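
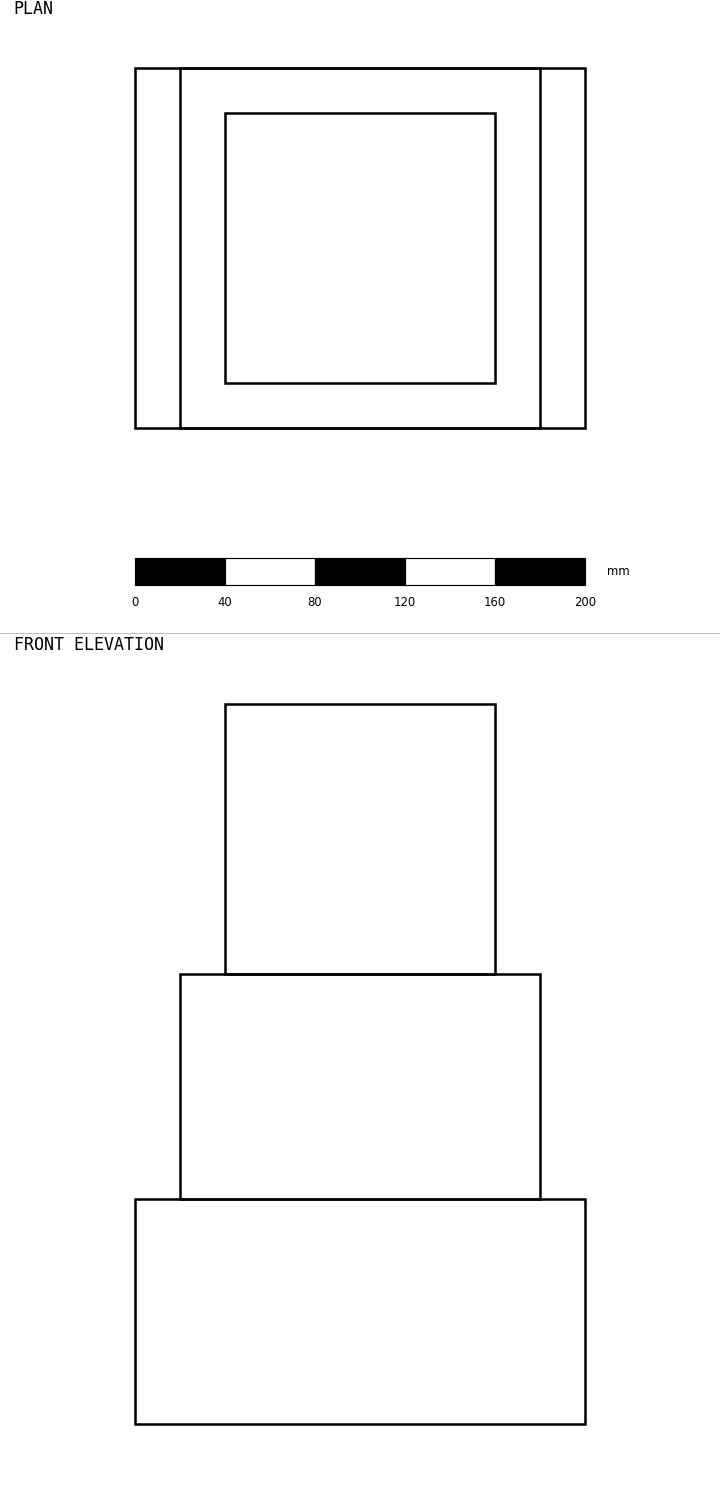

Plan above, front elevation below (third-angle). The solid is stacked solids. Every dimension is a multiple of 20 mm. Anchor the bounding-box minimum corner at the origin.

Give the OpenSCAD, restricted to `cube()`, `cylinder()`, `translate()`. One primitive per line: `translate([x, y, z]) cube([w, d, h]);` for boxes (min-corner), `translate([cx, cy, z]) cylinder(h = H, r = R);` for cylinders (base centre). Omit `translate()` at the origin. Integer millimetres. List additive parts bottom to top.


cube([200, 160, 100]);
translate([20, 0, 100]) cube([160, 160, 100]);
translate([40, 20, 200]) cube([120, 120, 120]);


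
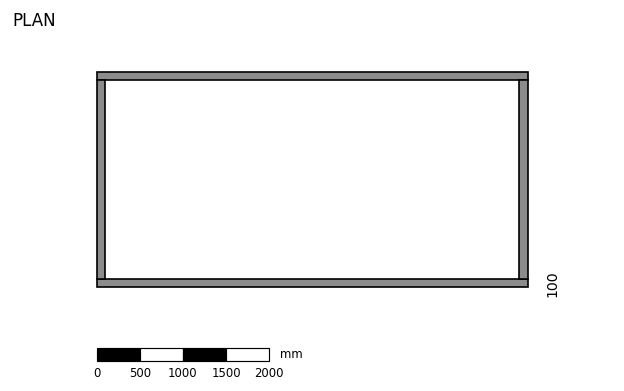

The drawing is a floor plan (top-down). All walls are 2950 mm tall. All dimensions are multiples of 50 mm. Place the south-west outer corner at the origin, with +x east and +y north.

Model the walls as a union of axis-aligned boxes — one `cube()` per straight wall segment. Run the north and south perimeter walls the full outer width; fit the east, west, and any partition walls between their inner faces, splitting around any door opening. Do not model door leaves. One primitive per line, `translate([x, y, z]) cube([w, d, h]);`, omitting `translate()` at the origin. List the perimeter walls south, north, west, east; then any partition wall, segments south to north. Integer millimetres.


cube([5000, 100, 2950]);
translate([0, 2400, 0]) cube([5000, 100, 2950]);
translate([0, 100, 0]) cube([100, 2300, 2950]);
translate([4900, 100, 0]) cube([100, 2300, 2950]);


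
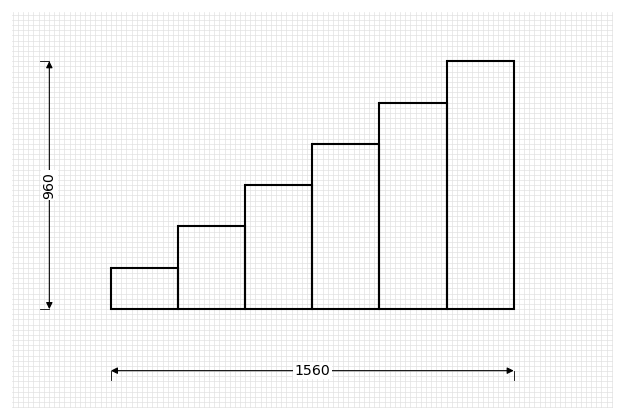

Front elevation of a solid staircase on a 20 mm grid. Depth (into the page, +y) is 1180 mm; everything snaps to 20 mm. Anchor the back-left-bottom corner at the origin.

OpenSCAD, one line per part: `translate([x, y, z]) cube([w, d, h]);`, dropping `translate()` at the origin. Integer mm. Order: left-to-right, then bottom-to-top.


cube([260, 1180, 160]);
translate([260, 0, 0]) cube([260, 1180, 320]);
translate([520, 0, 0]) cube([260, 1180, 480]);
translate([780, 0, 0]) cube([260, 1180, 640]);
translate([1040, 0, 0]) cube([260, 1180, 800]);
translate([1300, 0, 0]) cube([260, 1180, 960]);


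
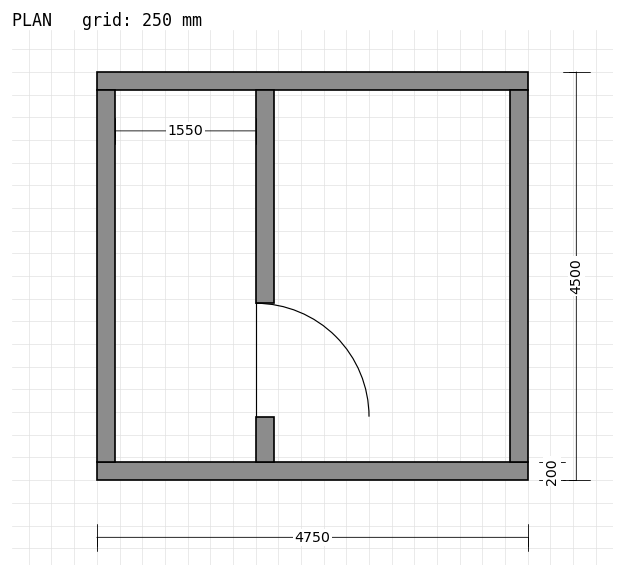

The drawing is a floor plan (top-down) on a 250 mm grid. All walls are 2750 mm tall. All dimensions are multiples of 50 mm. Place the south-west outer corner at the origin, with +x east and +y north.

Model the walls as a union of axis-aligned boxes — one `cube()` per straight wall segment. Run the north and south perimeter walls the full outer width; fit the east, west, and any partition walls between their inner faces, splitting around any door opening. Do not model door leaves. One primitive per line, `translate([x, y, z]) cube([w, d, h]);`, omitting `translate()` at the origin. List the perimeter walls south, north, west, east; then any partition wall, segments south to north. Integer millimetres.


cube([4750, 200, 2750]);
translate([0, 4300, 0]) cube([4750, 200, 2750]);
translate([0, 200, 0]) cube([200, 4100, 2750]);
translate([4550, 200, 0]) cube([200, 4100, 2750]);
translate([1750, 200, 0]) cube([200, 500, 2750]);
translate([1750, 1950, 0]) cube([200, 2350, 2750]);


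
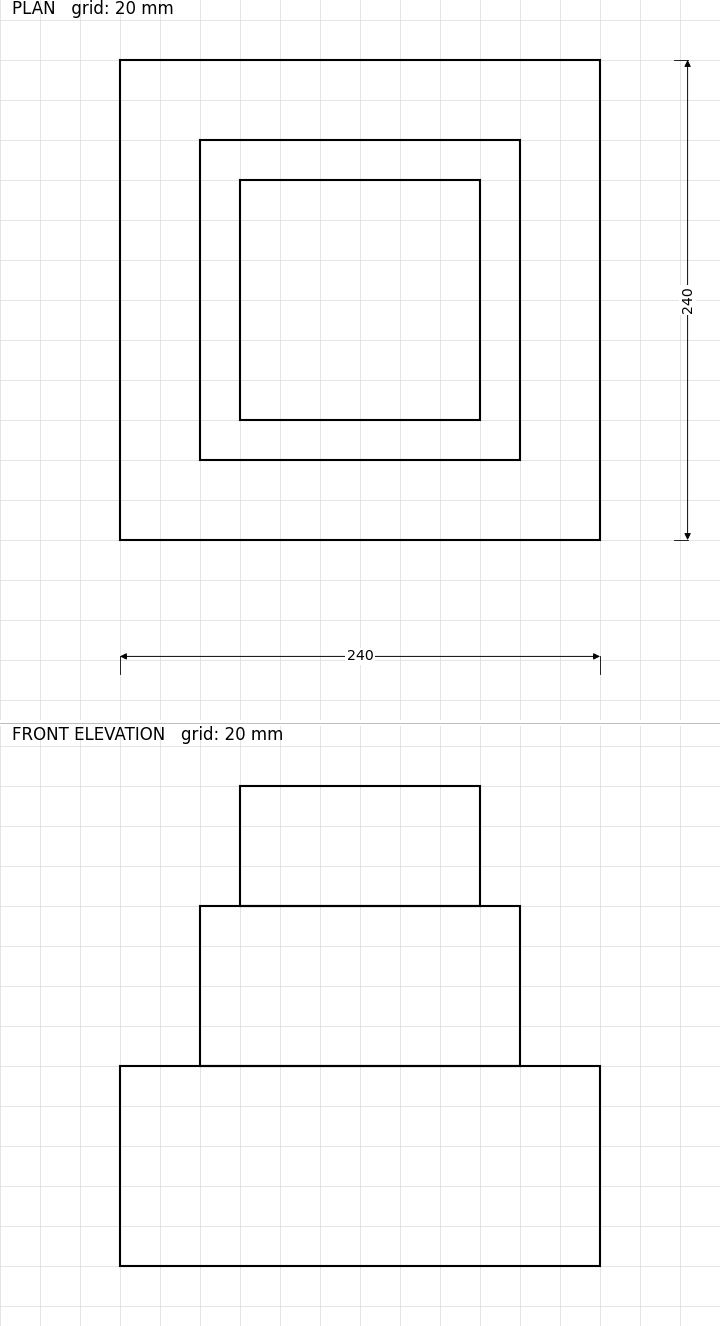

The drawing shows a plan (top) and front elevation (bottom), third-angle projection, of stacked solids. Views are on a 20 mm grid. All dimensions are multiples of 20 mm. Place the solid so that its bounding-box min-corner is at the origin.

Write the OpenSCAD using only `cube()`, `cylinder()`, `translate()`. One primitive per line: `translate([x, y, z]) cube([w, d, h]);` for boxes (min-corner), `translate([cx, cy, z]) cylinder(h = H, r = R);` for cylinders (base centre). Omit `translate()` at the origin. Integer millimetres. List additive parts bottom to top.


cube([240, 240, 100]);
translate([40, 40, 100]) cube([160, 160, 80]);
translate([60, 60, 180]) cube([120, 120, 60]);


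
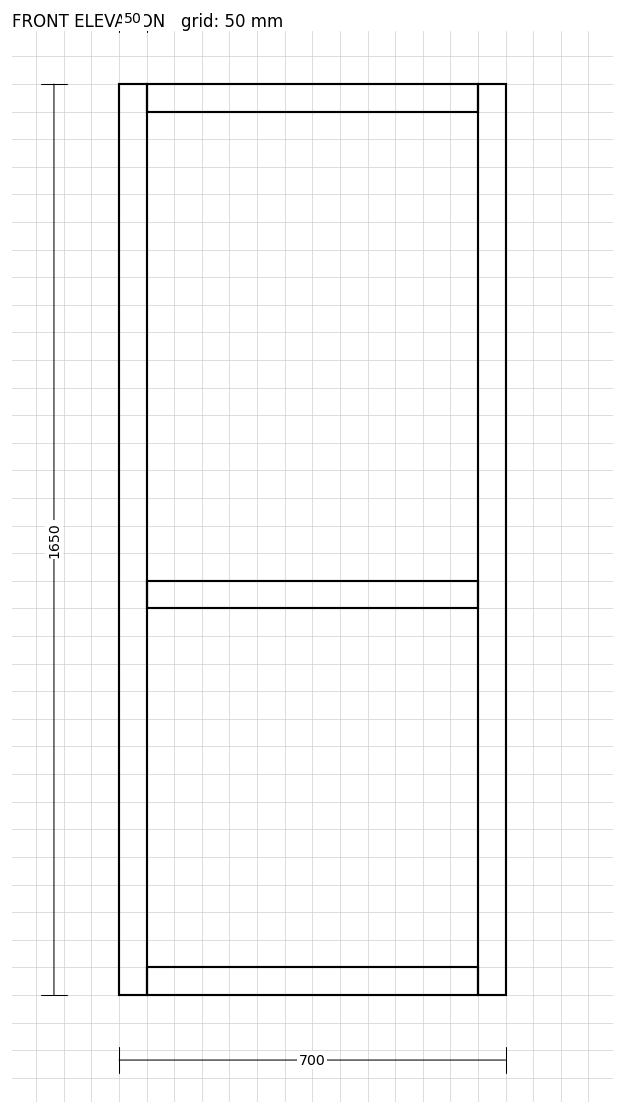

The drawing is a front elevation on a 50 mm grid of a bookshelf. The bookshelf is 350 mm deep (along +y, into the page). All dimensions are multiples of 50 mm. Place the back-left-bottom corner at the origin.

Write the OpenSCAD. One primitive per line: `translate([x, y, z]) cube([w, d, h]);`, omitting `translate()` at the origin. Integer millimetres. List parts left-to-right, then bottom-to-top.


cube([50, 350, 1650]);
translate([50, 0, 0]) cube([600, 350, 50]);
translate([50, 0, 700]) cube([600, 350, 50]);
translate([50, 0, 1600]) cube([600, 350, 50]);
translate([650, 0, 0]) cube([50, 350, 1650]);


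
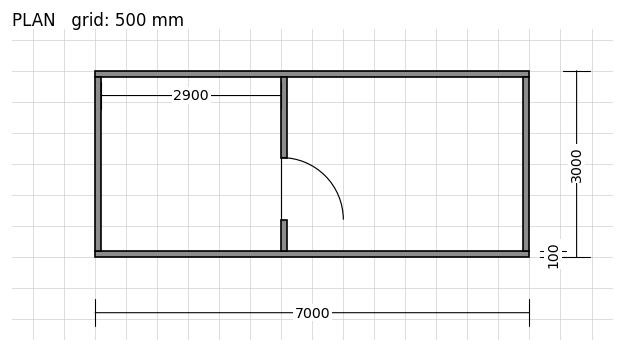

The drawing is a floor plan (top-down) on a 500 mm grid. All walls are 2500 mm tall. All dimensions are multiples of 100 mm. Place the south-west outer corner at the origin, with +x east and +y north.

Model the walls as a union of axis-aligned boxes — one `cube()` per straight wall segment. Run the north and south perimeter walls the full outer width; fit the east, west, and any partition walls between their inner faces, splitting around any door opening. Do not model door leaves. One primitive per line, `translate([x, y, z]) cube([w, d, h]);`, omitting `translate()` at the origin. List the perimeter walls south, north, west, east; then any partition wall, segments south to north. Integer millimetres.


cube([7000, 100, 2500]);
translate([0, 2900, 0]) cube([7000, 100, 2500]);
translate([0, 100, 0]) cube([100, 2800, 2500]);
translate([6900, 100, 0]) cube([100, 2800, 2500]);
translate([3000, 100, 0]) cube([100, 500, 2500]);
translate([3000, 1600, 0]) cube([100, 1300, 2500]);


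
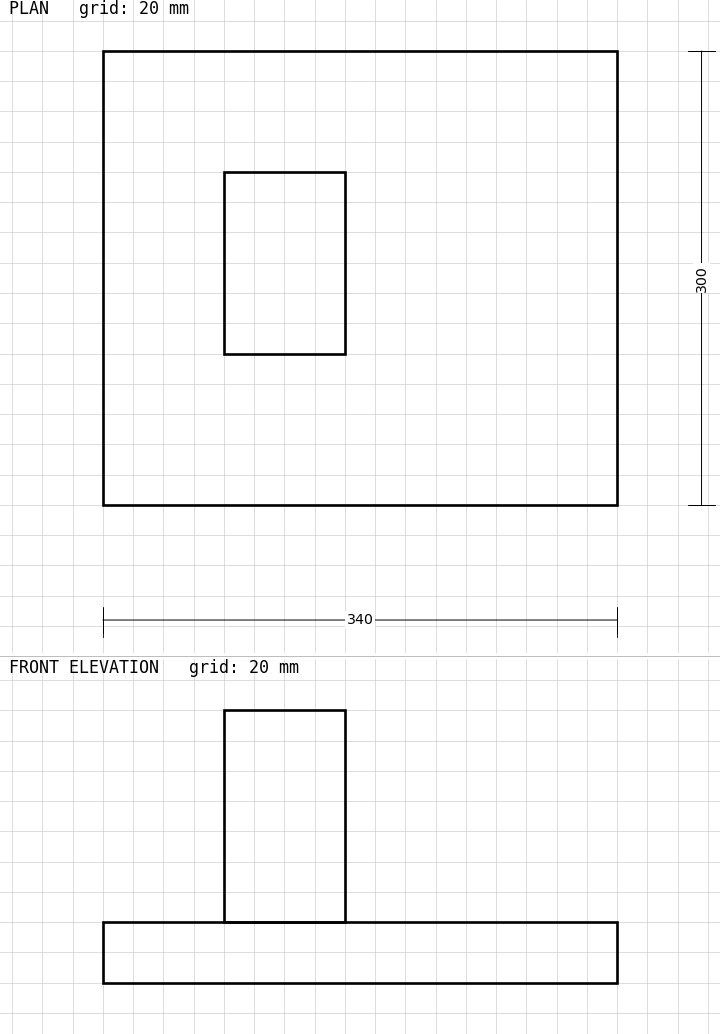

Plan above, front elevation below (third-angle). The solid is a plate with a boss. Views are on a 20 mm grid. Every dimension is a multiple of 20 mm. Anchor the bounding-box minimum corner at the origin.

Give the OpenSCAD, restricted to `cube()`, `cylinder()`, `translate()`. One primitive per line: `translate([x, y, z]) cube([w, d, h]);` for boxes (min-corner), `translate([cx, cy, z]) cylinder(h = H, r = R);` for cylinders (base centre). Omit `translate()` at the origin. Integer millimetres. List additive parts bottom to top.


cube([340, 300, 40]);
translate([80, 100, 40]) cube([80, 120, 140]);


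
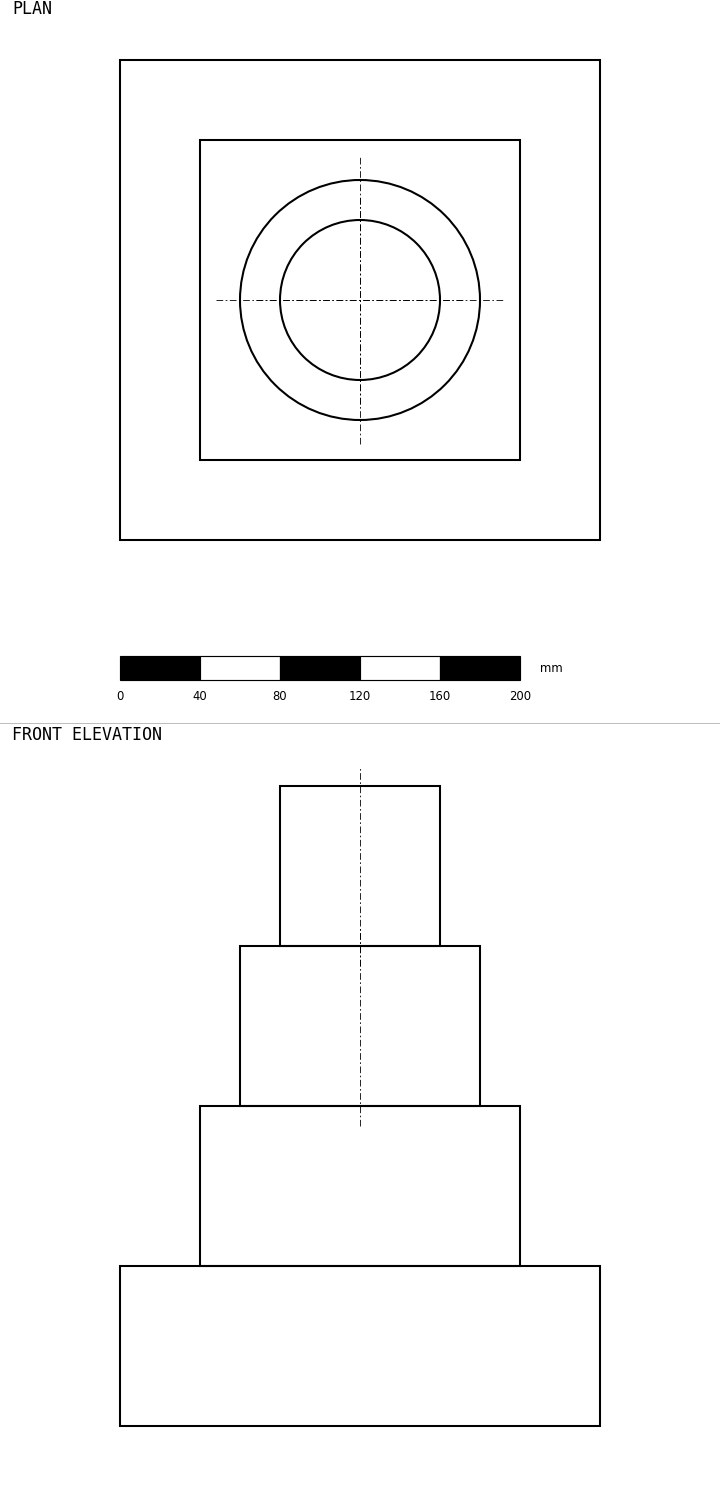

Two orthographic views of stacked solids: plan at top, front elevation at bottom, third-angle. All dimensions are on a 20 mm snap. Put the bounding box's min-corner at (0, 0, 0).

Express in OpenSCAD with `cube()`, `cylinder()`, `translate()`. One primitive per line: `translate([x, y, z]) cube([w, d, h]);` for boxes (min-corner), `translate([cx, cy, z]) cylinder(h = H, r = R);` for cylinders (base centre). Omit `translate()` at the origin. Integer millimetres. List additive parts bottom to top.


cube([240, 240, 80]);
translate([40, 40, 80]) cube([160, 160, 80]);
translate([120, 120, 160]) cylinder(h = 80, r = 60);
translate([120, 120, 240]) cylinder(h = 80, r = 40);


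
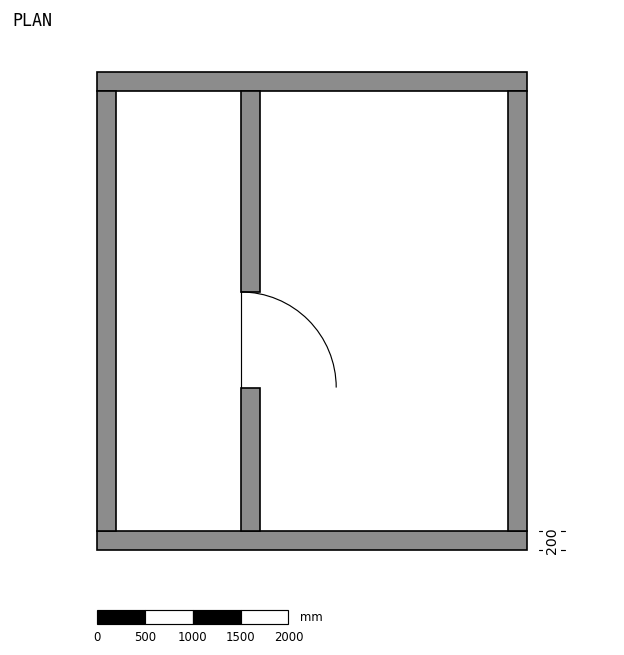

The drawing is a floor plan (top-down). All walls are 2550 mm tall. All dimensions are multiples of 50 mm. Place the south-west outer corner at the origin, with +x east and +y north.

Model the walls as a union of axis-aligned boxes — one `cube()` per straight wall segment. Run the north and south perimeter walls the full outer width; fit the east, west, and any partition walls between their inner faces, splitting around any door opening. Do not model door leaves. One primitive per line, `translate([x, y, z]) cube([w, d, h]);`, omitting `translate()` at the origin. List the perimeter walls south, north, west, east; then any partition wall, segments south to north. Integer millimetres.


cube([4500, 200, 2550]);
translate([0, 4800, 0]) cube([4500, 200, 2550]);
translate([0, 200, 0]) cube([200, 4600, 2550]);
translate([4300, 200, 0]) cube([200, 4600, 2550]);
translate([1500, 200, 0]) cube([200, 1500, 2550]);
translate([1500, 2700, 0]) cube([200, 2100, 2550]);


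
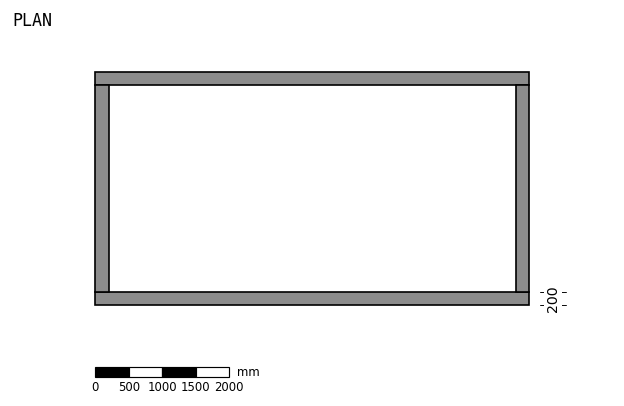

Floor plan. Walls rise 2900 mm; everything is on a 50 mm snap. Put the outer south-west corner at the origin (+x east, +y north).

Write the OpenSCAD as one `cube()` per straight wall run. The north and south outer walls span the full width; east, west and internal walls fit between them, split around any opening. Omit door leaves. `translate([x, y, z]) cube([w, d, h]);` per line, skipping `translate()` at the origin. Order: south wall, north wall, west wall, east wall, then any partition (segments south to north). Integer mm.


cube([6500, 200, 2900]);
translate([0, 3300, 0]) cube([6500, 200, 2900]);
translate([0, 200, 0]) cube([200, 3100, 2900]);
translate([6300, 200, 0]) cube([200, 3100, 2900]);


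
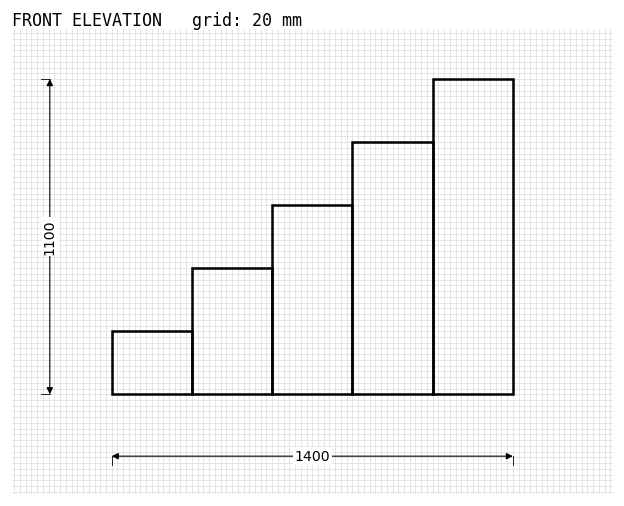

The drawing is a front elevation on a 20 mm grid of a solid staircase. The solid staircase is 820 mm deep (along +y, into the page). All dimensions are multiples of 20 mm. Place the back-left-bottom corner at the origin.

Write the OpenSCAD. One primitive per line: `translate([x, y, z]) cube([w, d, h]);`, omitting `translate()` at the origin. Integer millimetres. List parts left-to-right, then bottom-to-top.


cube([280, 820, 220]);
translate([280, 0, 0]) cube([280, 820, 440]);
translate([560, 0, 0]) cube([280, 820, 660]);
translate([840, 0, 0]) cube([280, 820, 880]);
translate([1120, 0, 0]) cube([280, 820, 1100]);


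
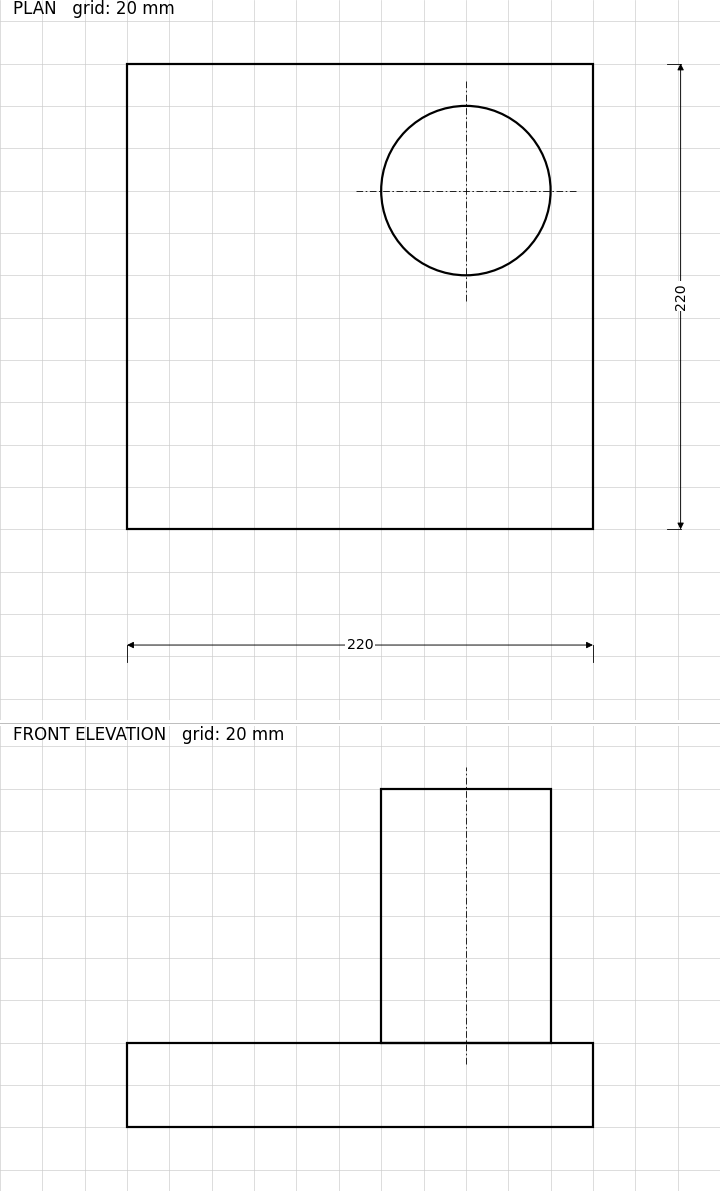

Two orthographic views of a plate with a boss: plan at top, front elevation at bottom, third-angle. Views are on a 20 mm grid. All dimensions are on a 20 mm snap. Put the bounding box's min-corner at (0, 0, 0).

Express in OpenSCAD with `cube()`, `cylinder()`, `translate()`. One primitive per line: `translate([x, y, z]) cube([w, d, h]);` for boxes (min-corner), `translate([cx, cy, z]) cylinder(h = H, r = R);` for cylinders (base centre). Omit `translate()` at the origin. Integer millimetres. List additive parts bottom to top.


cube([220, 220, 40]);
translate([160, 160, 40]) cylinder(h = 120, r = 40);


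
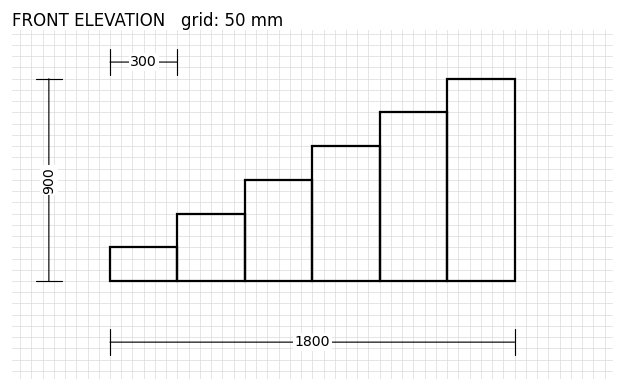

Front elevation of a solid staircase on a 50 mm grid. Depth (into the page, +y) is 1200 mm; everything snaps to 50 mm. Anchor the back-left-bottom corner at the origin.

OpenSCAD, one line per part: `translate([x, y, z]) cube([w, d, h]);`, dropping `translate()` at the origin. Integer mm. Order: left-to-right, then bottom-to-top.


cube([300, 1200, 150]);
translate([300, 0, 0]) cube([300, 1200, 300]);
translate([600, 0, 0]) cube([300, 1200, 450]);
translate([900, 0, 0]) cube([300, 1200, 600]);
translate([1200, 0, 0]) cube([300, 1200, 750]);
translate([1500, 0, 0]) cube([300, 1200, 900]);


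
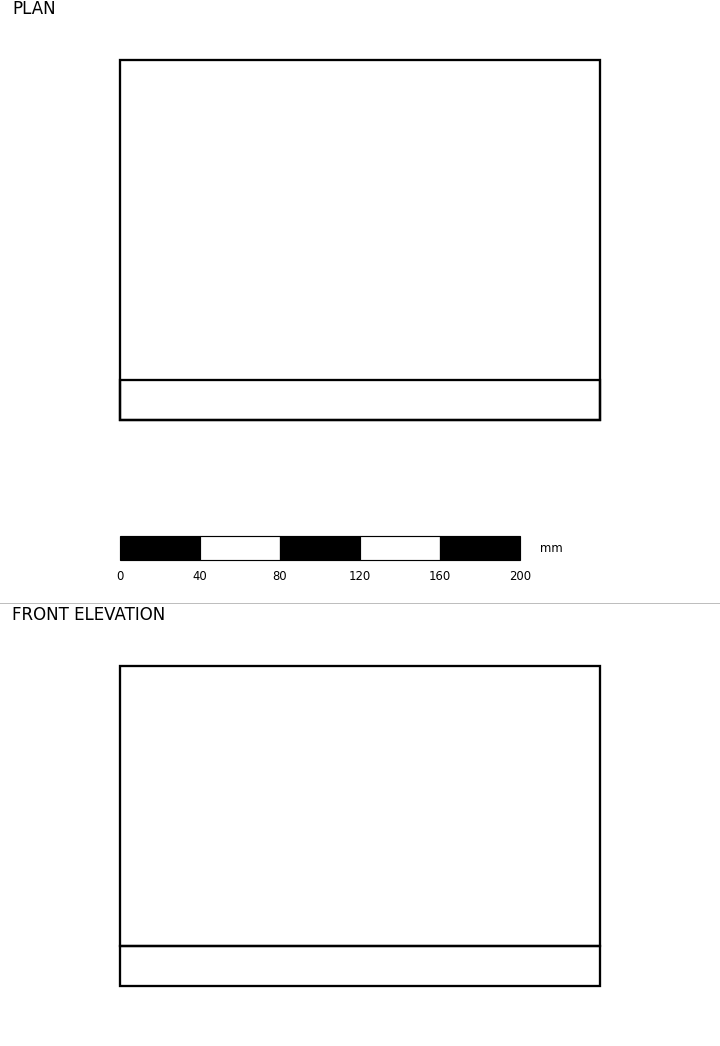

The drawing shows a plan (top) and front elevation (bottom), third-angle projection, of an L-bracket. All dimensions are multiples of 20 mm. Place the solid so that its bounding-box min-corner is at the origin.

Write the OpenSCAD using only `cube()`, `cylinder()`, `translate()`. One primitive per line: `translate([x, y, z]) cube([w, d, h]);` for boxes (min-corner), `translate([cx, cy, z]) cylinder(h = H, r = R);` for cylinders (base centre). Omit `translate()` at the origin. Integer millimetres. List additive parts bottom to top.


cube([240, 180, 20]);
translate([0, 0, 20]) cube([240, 20, 140]);


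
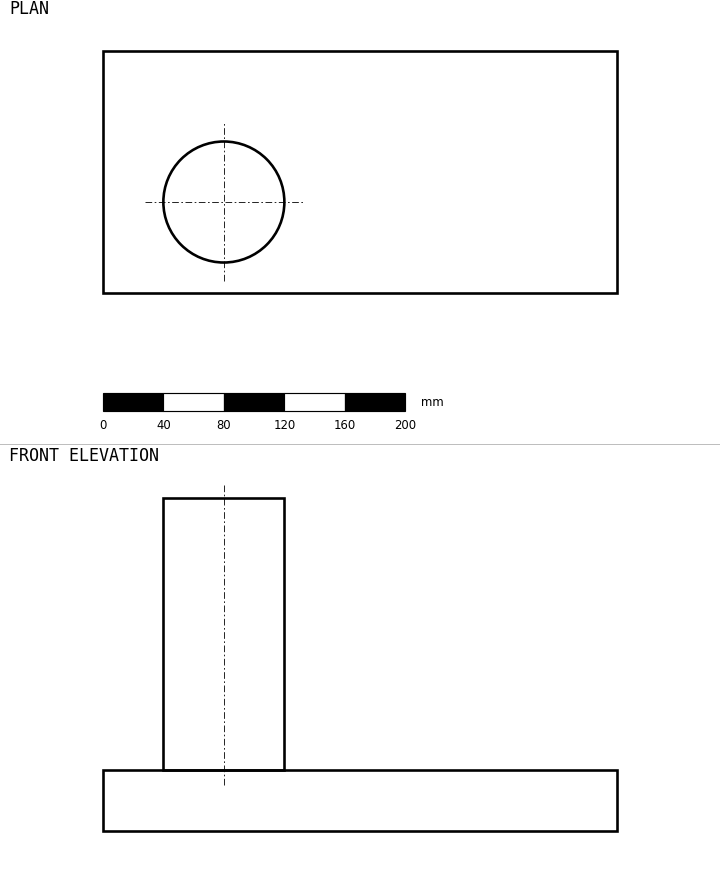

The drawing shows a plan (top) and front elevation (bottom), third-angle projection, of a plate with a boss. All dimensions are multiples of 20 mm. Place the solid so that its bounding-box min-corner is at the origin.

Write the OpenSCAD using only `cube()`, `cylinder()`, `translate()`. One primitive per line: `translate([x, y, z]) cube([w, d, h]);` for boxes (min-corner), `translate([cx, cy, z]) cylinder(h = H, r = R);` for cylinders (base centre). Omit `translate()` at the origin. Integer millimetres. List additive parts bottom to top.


cube([340, 160, 40]);
translate([80, 60, 40]) cylinder(h = 180, r = 40);


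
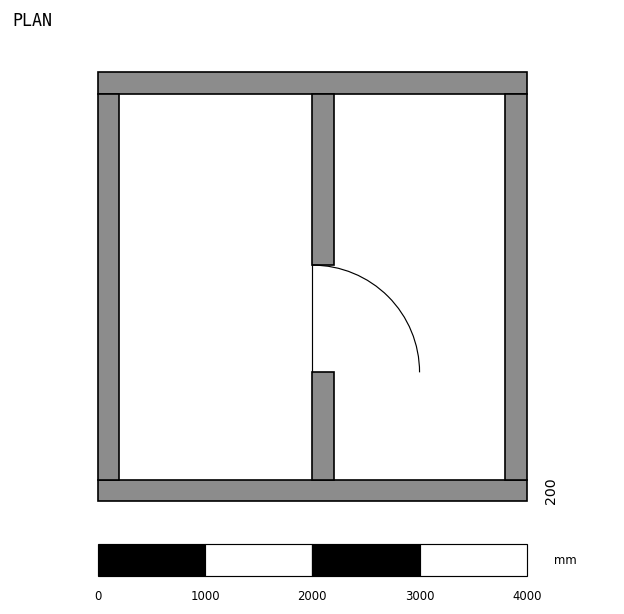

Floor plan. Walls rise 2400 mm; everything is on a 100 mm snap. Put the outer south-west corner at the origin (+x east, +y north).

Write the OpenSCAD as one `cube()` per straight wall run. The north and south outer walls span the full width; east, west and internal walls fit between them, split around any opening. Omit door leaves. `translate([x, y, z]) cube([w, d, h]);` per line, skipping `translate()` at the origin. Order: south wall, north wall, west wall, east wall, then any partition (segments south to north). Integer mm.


cube([4000, 200, 2400]);
translate([0, 3800, 0]) cube([4000, 200, 2400]);
translate([0, 200, 0]) cube([200, 3600, 2400]);
translate([3800, 200, 0]) cube([200, 3600, 2400]);
translate([2000, 200, 0]) cube([200, 1000, 2400]);
translate([2000, 2200, 0]) cube([200, 1600, 2400]);


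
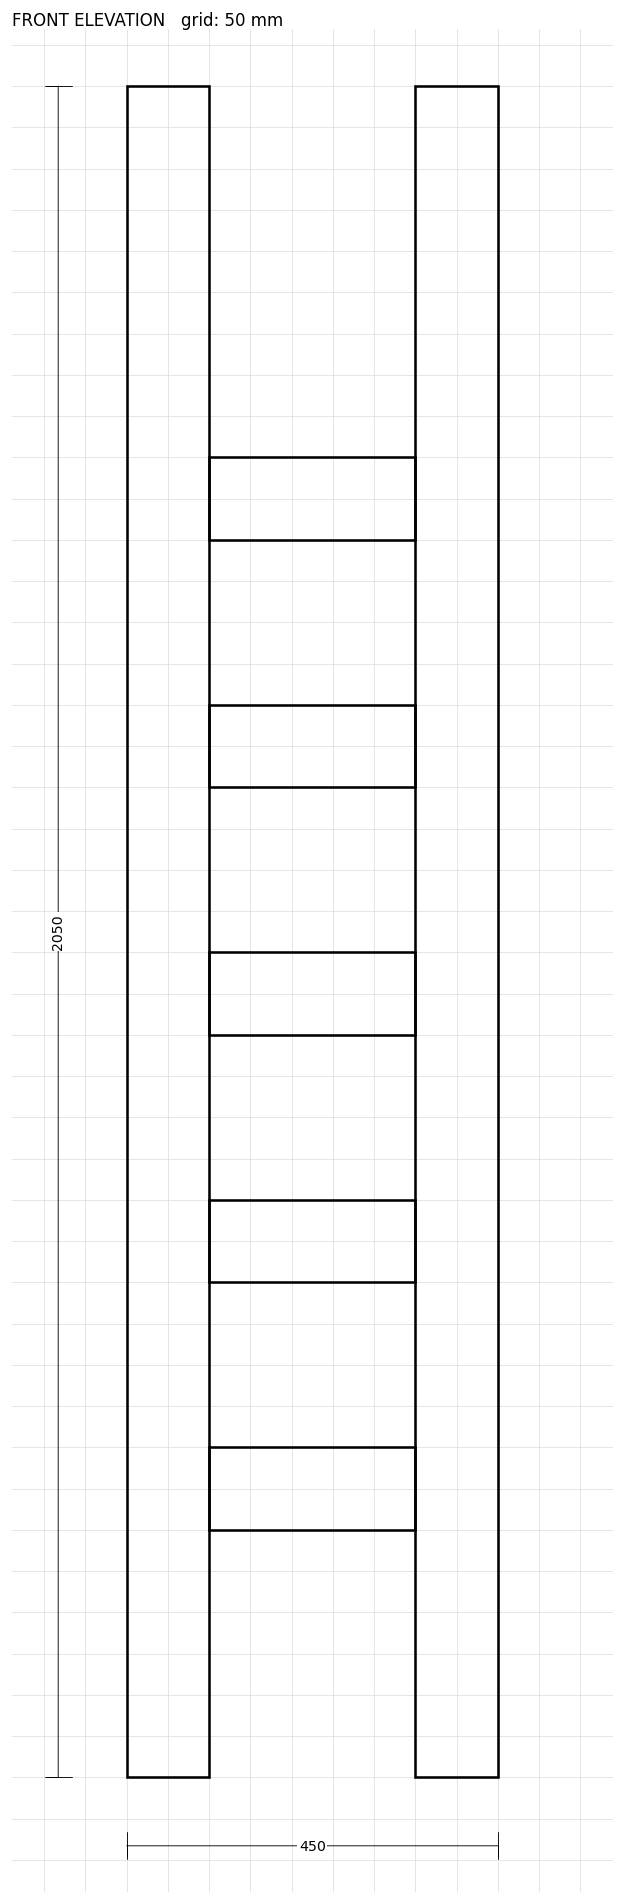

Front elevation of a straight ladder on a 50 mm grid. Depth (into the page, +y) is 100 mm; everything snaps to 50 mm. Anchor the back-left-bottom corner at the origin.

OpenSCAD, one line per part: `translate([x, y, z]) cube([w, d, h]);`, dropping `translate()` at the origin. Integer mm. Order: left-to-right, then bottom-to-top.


cube([100, 100, 2050]);
translate([100, 0, 300]) cube([250, 100, 100]);
translate([100, 0, 600]) cube([250, 100, 100]);
translate([100, 0, 900]) cube([250, 100, 100]);
translate([100, 0, 1200]) cube([250, 100, 100]);
translate([100, 0, 1500]) cube([250, 100, 100]);
translate([350, 0, 0]) cube([100, 100, 2050]);


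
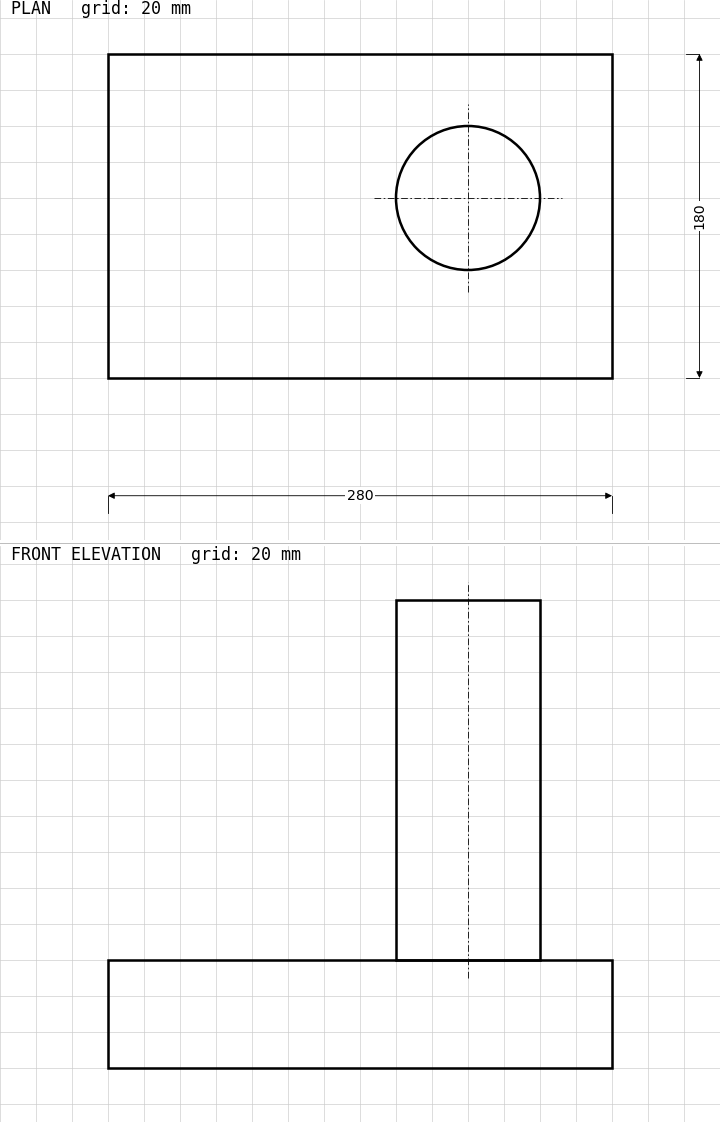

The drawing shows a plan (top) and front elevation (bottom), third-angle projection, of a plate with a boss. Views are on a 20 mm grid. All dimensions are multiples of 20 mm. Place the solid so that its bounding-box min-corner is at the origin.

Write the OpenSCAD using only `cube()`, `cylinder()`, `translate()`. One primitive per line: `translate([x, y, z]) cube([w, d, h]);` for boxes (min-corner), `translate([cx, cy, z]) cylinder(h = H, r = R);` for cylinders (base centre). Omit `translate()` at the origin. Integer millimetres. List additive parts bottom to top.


cube([280, 180, 60]);
translate([200, 100, 60]) cylinder(h = 200, r = 40);


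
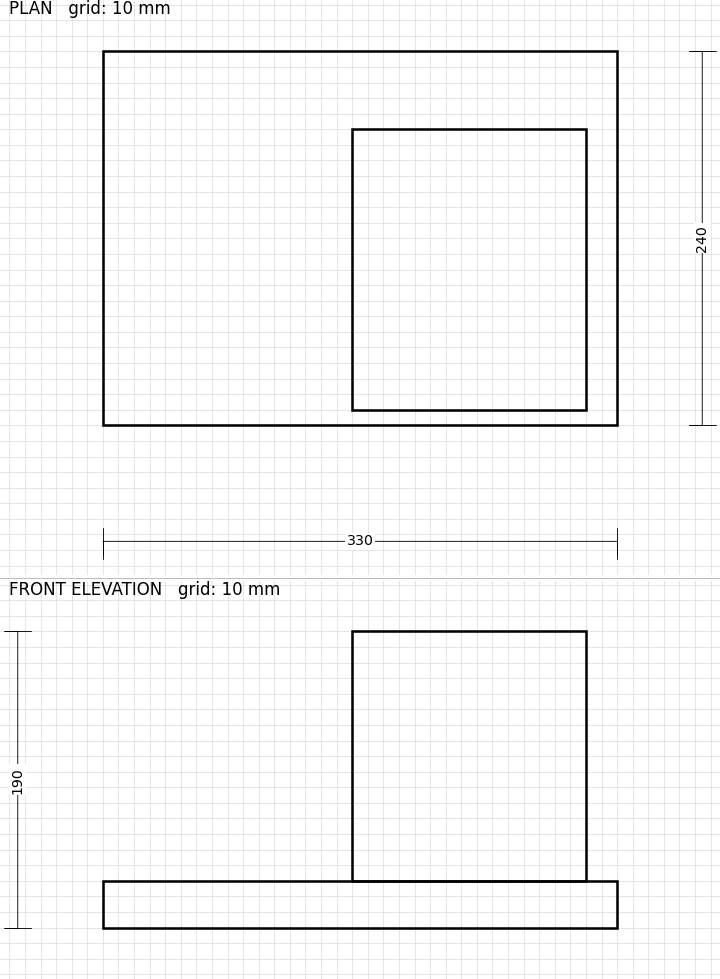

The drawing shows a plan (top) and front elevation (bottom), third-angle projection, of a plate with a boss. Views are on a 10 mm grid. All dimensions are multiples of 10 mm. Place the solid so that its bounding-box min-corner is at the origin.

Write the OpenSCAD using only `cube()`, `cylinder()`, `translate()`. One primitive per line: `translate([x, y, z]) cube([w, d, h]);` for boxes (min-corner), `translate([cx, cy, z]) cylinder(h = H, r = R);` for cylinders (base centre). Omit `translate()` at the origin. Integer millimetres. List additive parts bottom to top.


cube([330, 240, 30]);
translate([160, 10, 30]) cube([150, 180, 160]);


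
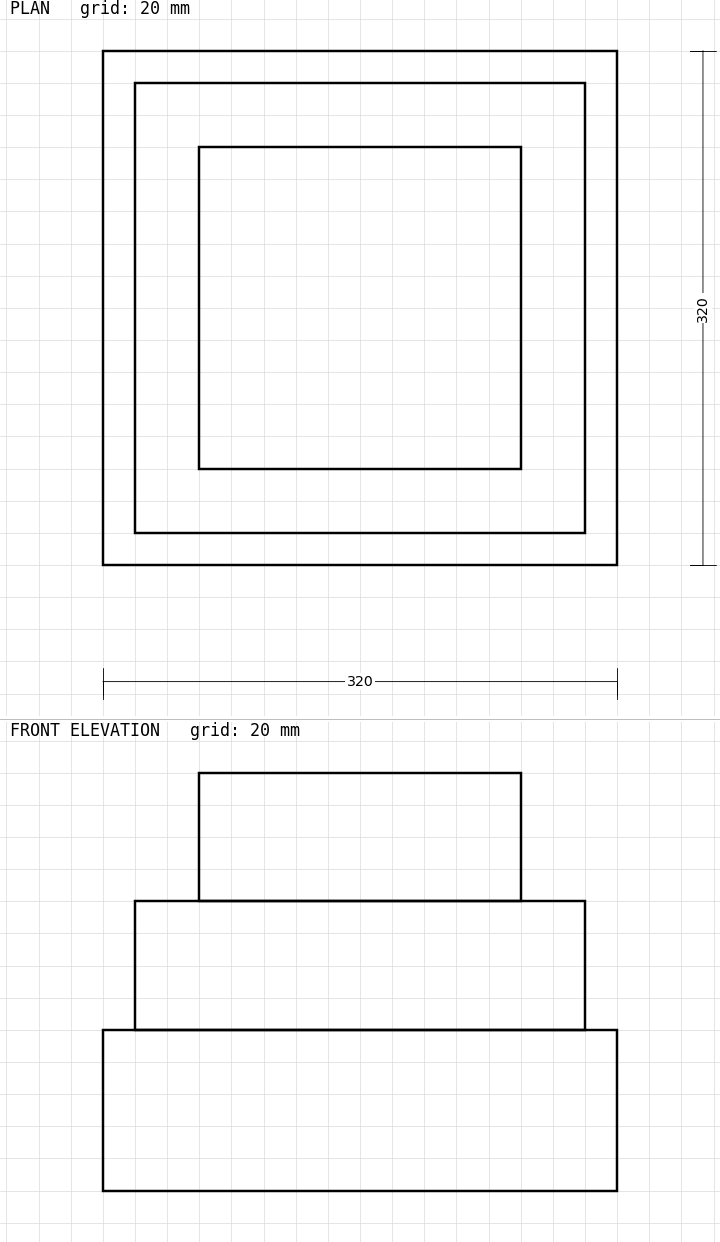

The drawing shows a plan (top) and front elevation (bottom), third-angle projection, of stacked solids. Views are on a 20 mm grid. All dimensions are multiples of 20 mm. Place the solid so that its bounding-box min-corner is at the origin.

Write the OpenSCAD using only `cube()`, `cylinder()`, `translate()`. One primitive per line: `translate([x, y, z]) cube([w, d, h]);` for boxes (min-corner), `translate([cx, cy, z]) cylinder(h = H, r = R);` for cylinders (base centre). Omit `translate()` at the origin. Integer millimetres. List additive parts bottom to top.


cube([320, 320, 100]);
translate([20, 20, 100]) cube([280, 280, 80]);
translate([60, 60, 180]) cube([200, 200, 80]);


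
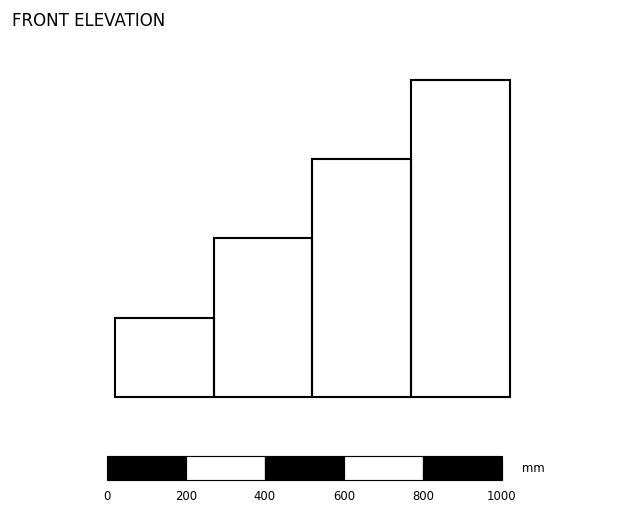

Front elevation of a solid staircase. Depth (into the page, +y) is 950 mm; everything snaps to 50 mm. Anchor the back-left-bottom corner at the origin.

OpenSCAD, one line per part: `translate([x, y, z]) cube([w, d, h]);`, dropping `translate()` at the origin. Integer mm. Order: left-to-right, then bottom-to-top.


cube([250, 950, 200]);
translate([250, 0, 0]) cube([250, 950, 400]);
translate([500, 0, 0]) cube([250, 950, 600]);
translate([750, 0, 0]) cube([250, 950, 800]);


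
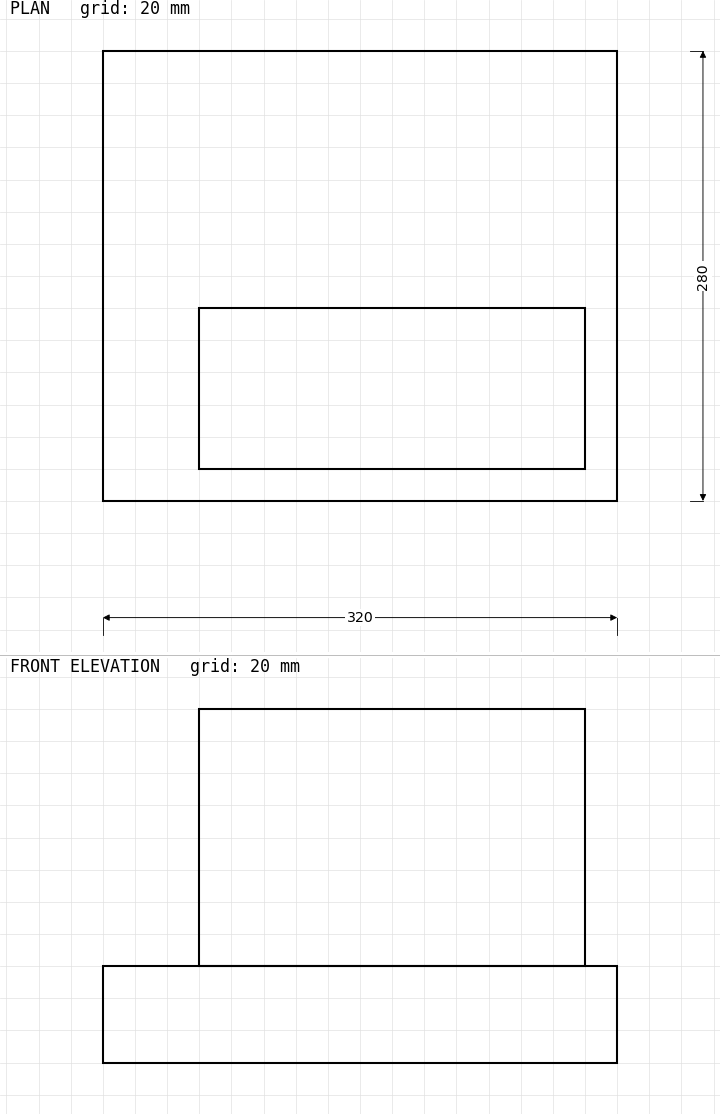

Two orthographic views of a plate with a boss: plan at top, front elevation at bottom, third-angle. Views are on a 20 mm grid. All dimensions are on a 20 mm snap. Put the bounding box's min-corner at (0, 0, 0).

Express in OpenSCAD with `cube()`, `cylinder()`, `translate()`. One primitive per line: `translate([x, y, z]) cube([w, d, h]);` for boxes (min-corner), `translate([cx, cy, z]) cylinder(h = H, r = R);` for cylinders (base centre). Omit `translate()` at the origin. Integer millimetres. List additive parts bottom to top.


cube([320, 280, 60]);
translate([60, 20, 60]) cube([240, 100, 160]);


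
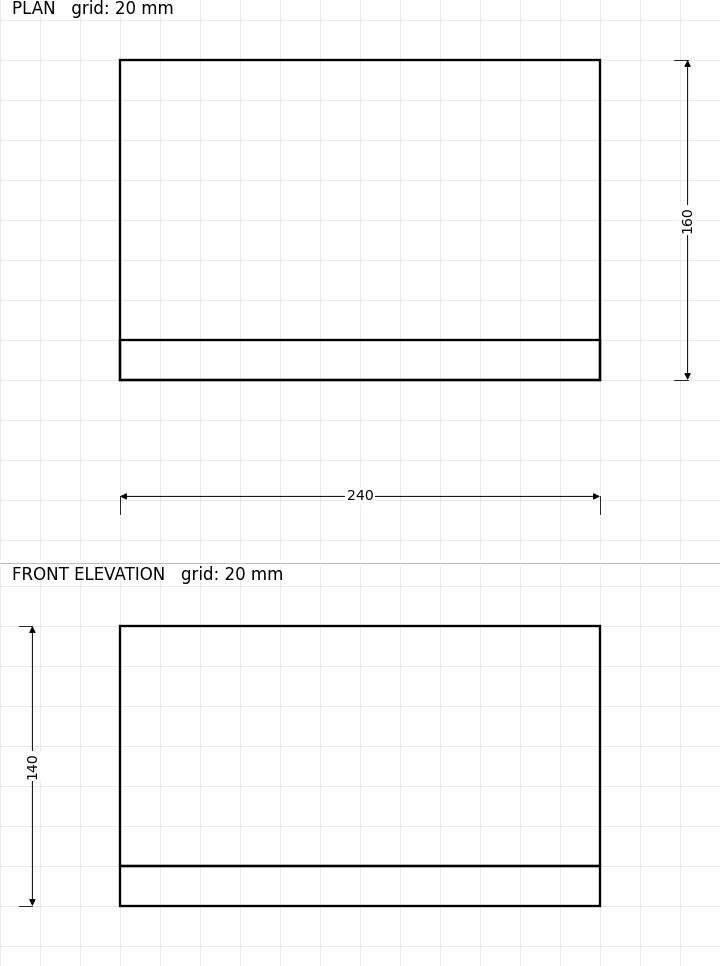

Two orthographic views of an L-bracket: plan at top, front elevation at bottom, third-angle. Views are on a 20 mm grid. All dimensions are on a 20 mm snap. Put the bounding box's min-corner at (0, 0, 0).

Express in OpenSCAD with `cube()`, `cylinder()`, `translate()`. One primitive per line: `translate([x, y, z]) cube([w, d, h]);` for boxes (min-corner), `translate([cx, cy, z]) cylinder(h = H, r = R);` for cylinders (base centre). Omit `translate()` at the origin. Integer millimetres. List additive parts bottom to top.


cube([240, 160, 20]);
translate([0, 0, 20]) cube([240, 20, 120]);


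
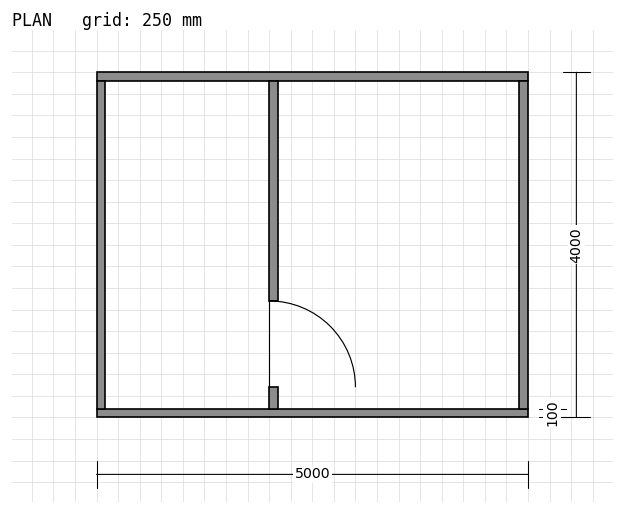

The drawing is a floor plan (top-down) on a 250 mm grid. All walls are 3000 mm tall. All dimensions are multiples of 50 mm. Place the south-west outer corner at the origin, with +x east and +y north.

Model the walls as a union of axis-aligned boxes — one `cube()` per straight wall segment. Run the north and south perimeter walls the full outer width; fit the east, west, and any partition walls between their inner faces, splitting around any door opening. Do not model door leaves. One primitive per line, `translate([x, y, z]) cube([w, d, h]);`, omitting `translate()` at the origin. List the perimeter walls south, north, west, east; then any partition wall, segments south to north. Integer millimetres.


cube([5000, 100, 3000]);
translate([0, 3900, 0]) cube([5000, 100, 3000]);
translate([0, 100, 0]) cube([100, 3800, 3000]);
translate([4900, 100, 0]) cube([100, 3800, 3000]);
translate([2000, 100, 0]) cube([100, 250, 3000]);
translate([2000, 1350, 0]) cube([100, 2550, 3000]);


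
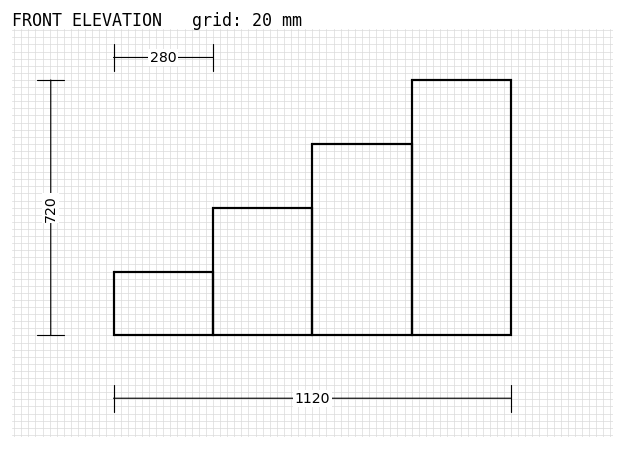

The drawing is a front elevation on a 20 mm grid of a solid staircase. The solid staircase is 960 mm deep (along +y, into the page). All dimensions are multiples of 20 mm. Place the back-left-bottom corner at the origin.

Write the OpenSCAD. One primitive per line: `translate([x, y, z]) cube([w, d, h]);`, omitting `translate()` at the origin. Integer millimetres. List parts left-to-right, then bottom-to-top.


cube([280, 960, 180]);
translate([280, 0, 0]) cube([280, 960, 360]);
translate([560, 0, 0]) cube([280, 960, 540]);
translate([840, 0, 0]) cube([280, 960, 720]);


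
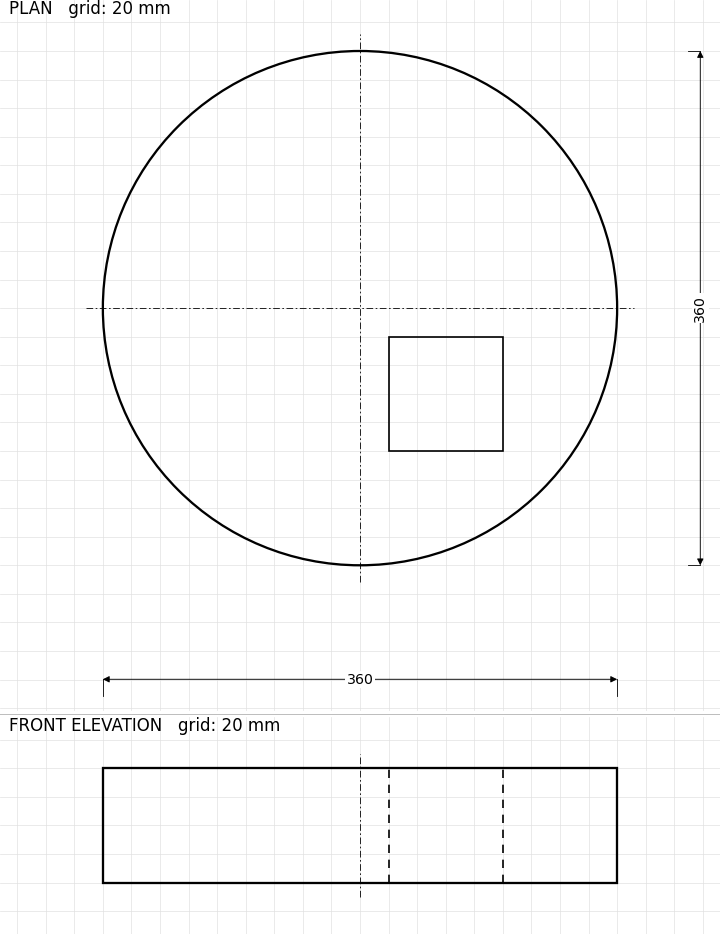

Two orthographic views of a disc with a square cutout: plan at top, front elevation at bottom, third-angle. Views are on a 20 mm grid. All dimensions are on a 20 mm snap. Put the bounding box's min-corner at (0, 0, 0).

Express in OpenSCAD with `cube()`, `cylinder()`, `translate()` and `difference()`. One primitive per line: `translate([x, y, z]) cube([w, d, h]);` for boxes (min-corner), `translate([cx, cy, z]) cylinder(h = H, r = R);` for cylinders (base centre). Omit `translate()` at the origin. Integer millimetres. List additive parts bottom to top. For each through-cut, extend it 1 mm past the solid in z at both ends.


difference() {
  translate([180, 180, 0]) cylinder(h = 80, r = 180);
  translate([200, 80, -1]) cube([80, 80, 82]);
}


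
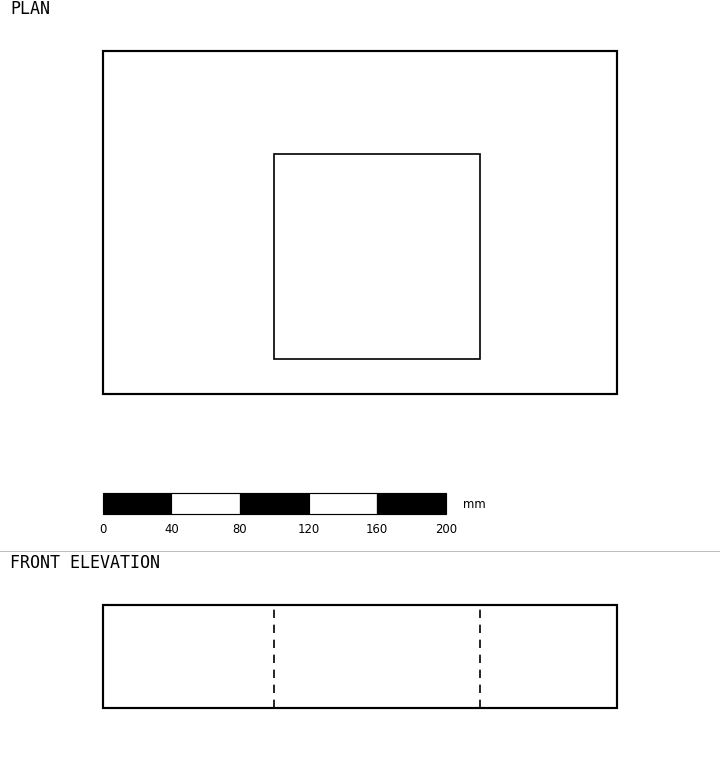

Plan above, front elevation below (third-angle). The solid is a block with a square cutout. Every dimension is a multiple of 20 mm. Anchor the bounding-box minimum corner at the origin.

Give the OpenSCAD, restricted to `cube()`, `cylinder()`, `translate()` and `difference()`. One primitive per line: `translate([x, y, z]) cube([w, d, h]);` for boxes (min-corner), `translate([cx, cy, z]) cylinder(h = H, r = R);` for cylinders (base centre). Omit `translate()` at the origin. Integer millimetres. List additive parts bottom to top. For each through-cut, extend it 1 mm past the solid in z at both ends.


difference() {
  cube([300, 200, 60]);
  translate([100, 20, -1]) cube([120, 120, 62]);
}


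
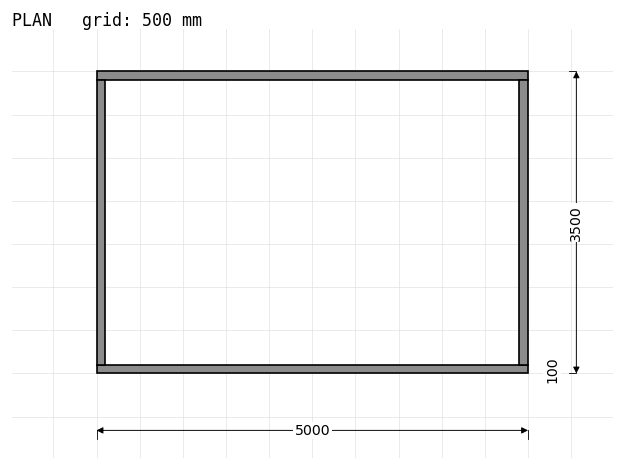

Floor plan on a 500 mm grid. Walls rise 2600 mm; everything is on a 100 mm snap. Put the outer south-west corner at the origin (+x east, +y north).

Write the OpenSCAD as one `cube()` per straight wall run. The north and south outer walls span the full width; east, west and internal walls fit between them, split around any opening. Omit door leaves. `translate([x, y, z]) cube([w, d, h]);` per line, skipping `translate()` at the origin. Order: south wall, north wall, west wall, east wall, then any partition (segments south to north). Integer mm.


cube([5000, 100, 2600]);
translate([0, 3400, 0]) cube([5000, 100, 2600]);
translate([0, 100, 0]) cube([100, 3300, 2600]);
translate([4900, 100, 0]) cube([100, 3300, 2600]);


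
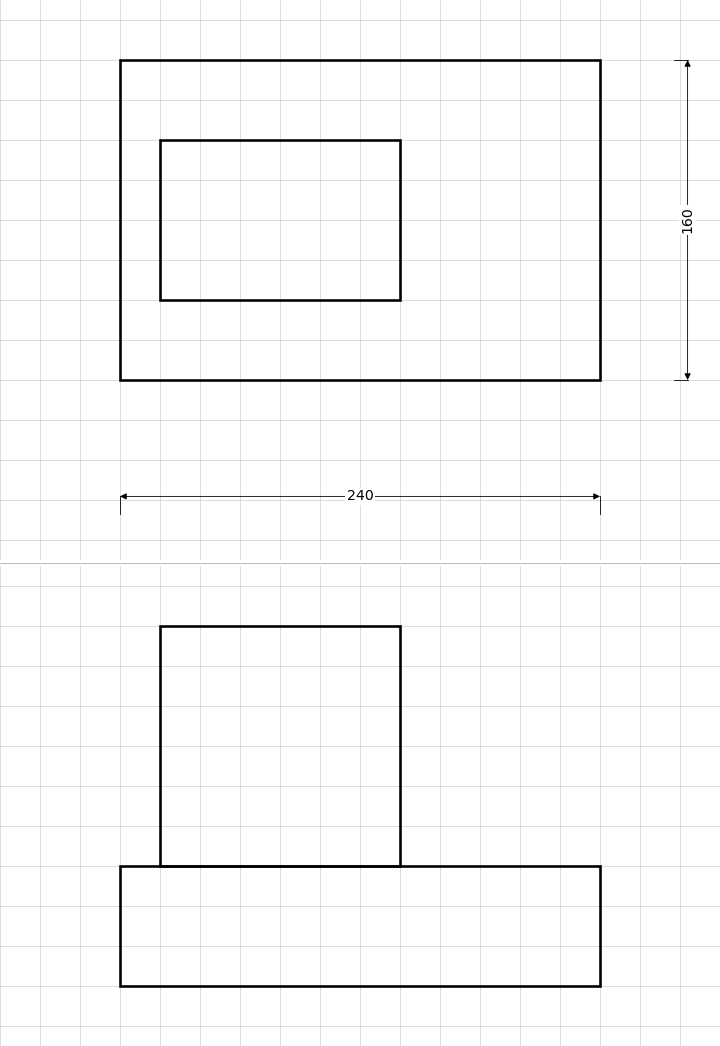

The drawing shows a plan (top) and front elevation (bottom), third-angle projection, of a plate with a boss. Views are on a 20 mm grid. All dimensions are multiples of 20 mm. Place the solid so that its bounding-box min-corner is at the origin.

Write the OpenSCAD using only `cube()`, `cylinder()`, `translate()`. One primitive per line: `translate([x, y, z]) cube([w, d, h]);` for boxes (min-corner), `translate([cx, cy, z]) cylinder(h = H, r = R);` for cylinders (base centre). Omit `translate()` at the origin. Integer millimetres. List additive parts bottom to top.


cube([240, 160, 60]);
translate([20, 40, 60]) cube([120, 80, 120]);


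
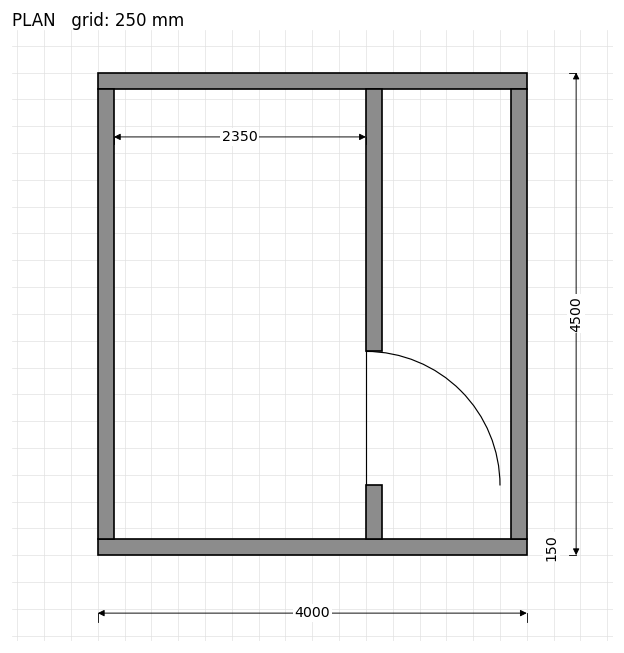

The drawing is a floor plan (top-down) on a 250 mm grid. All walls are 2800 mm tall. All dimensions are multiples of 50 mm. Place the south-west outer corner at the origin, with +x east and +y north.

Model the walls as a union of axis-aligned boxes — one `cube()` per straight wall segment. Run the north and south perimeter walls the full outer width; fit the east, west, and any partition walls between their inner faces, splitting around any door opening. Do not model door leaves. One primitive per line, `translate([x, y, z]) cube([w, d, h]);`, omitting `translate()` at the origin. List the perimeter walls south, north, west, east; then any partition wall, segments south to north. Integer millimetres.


cube([4000, 150, 2800]);
translate([0, 4350, 0]) cube([4000, 150, 2800]);
translate([0, 150, 0]) cube([150, 4200, 2800]);
translate([3850, 150, 0]) cube([150, 4200, 2800]);
translate([2500, 150, 0]) cube([150, 500, 2800]);
translate([2500, 1900, 0]) cube([150, 2450, 2800]);


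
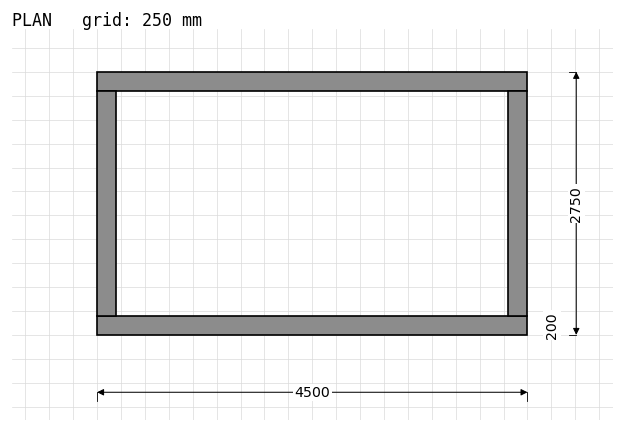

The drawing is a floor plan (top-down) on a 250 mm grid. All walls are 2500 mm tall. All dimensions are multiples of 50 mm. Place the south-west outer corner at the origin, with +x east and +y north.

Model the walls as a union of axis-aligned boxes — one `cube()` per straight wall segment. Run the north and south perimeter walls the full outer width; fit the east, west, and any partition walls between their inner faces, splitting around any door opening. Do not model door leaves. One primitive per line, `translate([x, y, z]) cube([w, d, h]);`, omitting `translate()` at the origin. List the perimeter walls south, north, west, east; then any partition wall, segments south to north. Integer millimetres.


cube([4500, 200, 2500]);
translate([0, 2550, 0]) cube([4500, 200, 2500]);
translate([0, 200, 0]) cube([200, 2350, 2500]);
translate([4300, 200, 0]) cube([200, 2350, 2500]);


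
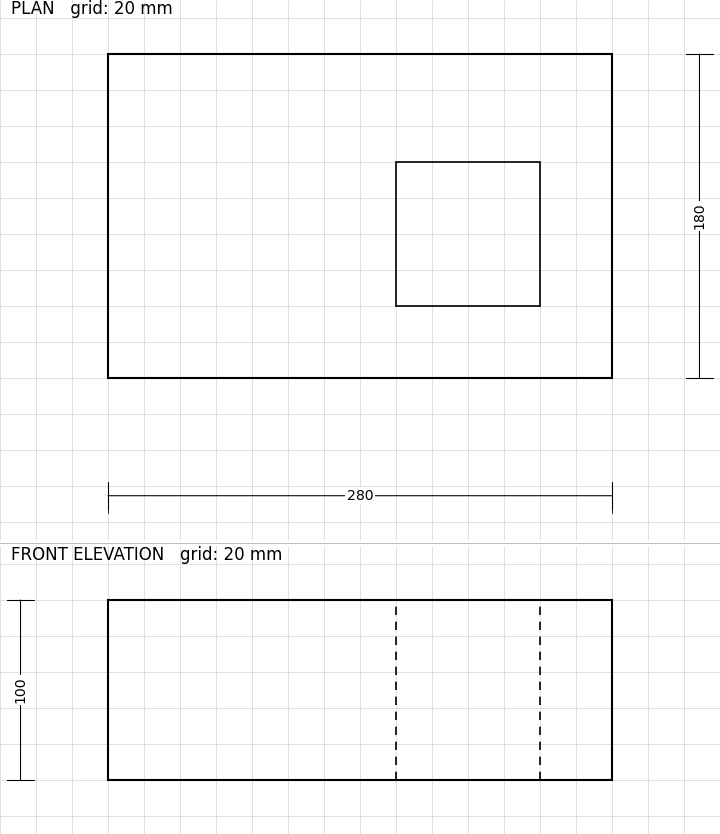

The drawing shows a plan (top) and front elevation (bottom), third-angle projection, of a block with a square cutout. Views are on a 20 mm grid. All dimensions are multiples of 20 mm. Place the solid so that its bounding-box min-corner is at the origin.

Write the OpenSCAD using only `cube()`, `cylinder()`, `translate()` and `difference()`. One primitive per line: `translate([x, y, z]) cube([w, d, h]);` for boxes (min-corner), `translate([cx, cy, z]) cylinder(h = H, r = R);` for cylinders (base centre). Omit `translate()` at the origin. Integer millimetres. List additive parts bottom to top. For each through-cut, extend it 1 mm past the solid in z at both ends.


difference() {
  cube([280, 180, 100]);
  translate([160, 40, -1]) cube([80, 80, 102]);
}


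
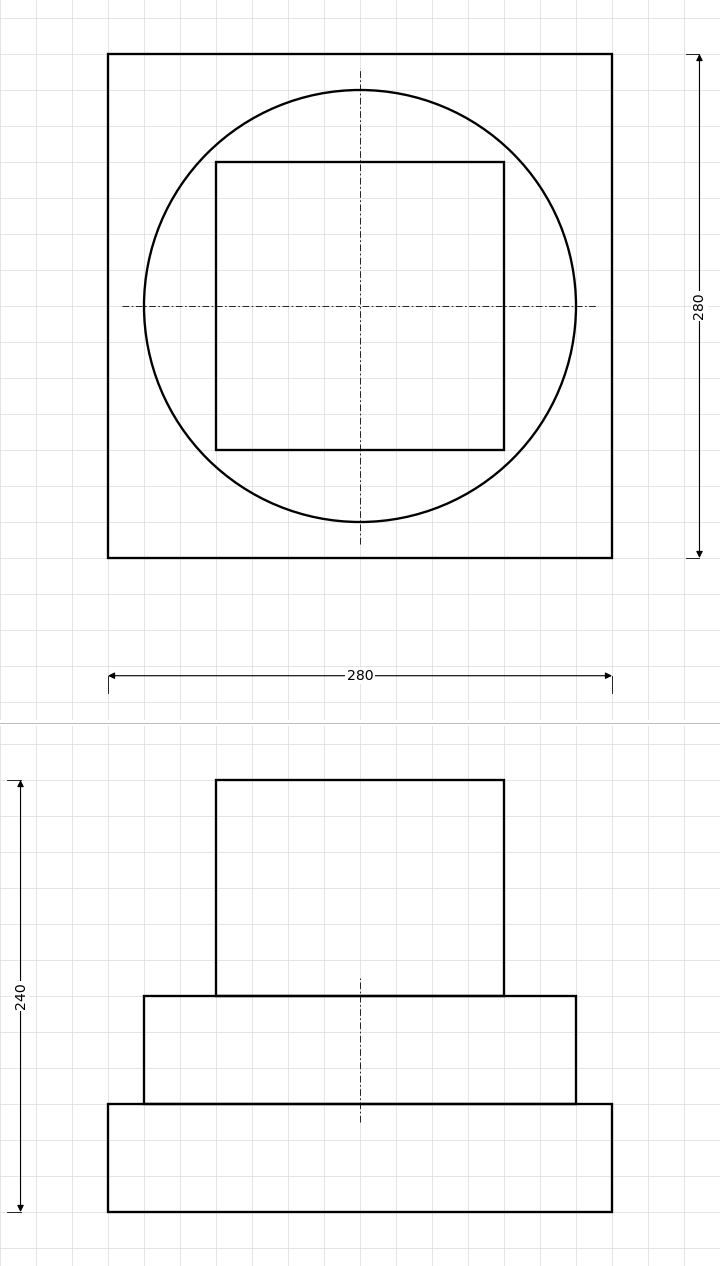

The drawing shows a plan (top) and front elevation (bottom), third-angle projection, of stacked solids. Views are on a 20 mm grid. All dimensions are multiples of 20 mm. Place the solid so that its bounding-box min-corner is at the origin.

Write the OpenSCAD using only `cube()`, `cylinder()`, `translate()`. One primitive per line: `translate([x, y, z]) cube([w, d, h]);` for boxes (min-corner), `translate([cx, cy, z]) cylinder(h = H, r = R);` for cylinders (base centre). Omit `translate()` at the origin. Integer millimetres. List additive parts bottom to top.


cube([280, 280, 60]);
translate([140, 140, 60]) cylinder(h = 60, r = 120);
translate([60, 60, 120]) cube([160, 160, 120]);


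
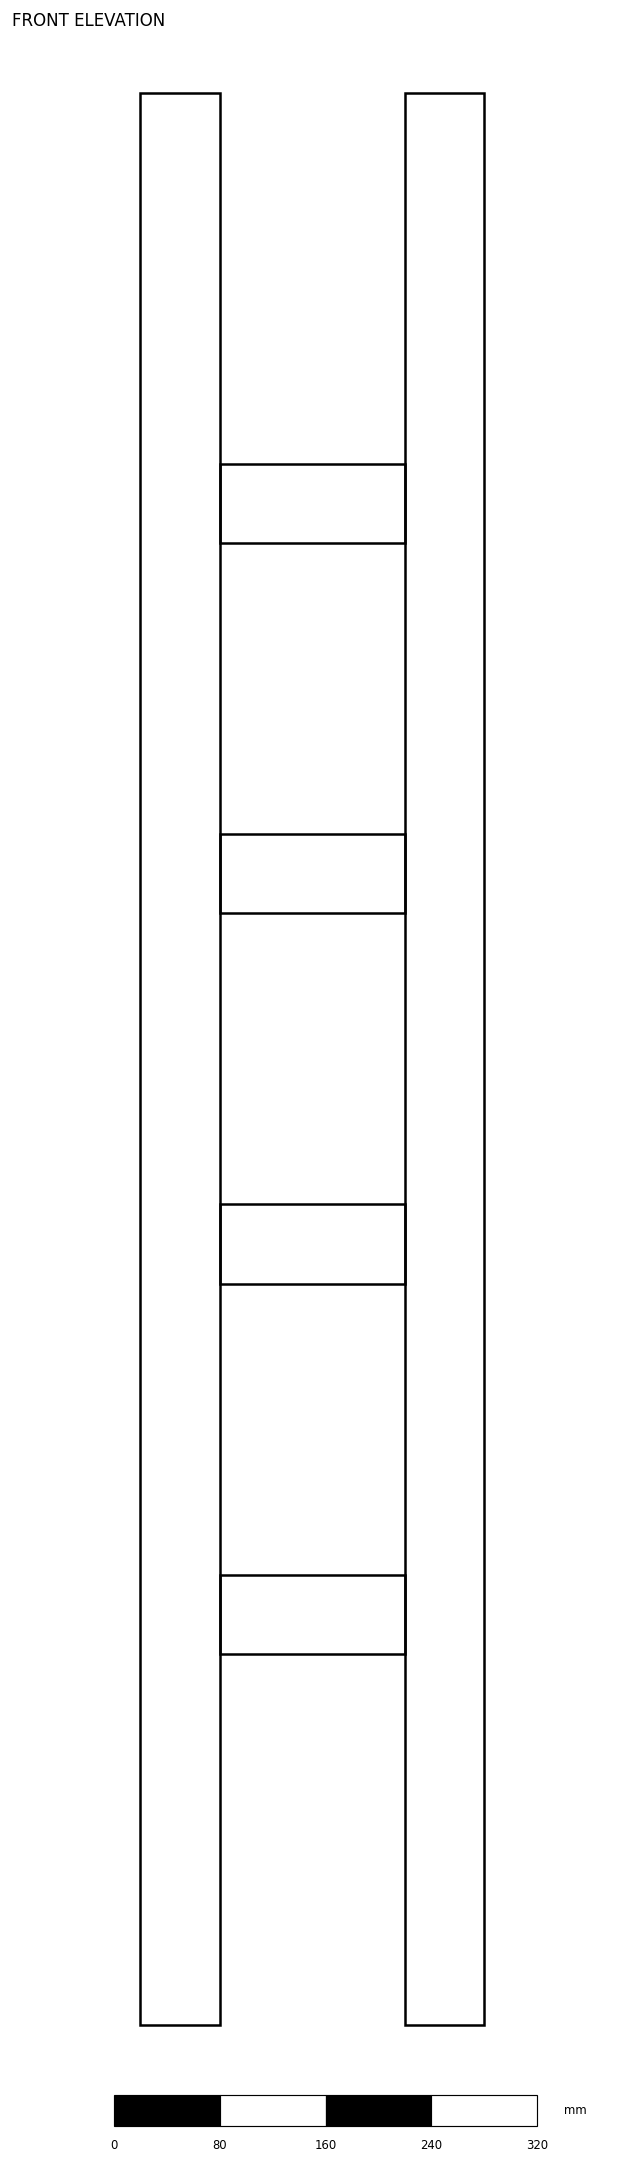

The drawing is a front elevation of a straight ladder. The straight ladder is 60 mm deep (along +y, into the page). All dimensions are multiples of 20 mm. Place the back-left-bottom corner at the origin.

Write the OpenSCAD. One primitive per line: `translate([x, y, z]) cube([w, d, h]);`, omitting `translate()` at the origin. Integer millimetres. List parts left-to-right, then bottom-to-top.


cube([60, 60, 1460]);
translate([60, 0, 280]) cube([140, 60, 60]);
translate([60, 0, 560]) cube([140, 60, 60]);
translate([60, 0, 840]) cube([140, 60, 60]);
translate([60, 0, 1120]) cube([140, 60, 60]);
translate([200, 0, 0]) cube([60, 60, 1460]);


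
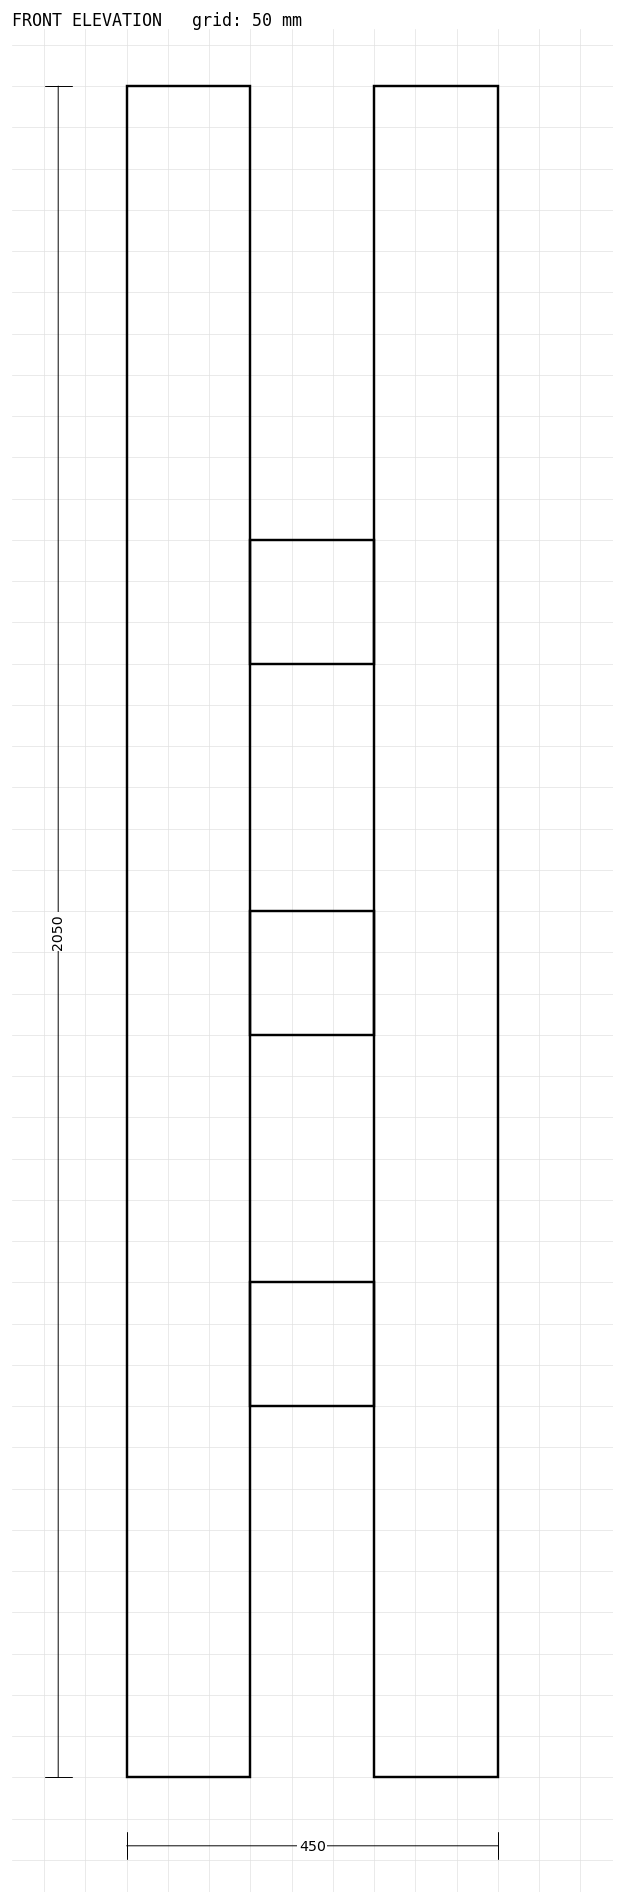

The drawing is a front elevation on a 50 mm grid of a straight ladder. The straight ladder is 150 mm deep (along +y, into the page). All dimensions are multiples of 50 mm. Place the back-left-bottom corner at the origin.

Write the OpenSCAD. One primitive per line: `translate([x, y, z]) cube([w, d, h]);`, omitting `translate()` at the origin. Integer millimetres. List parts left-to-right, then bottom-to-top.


cube([150, 150, 2050]);
translate([150, 0, 450]) cube([150, 150, 150]);
translate([150, 0, 900]) cube([150, 150, 150]);
translate([150, 0, 1350]) cube([150, 150, 150]);
translate([300, 0, 0]) cube([150, 150, 2050]);
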